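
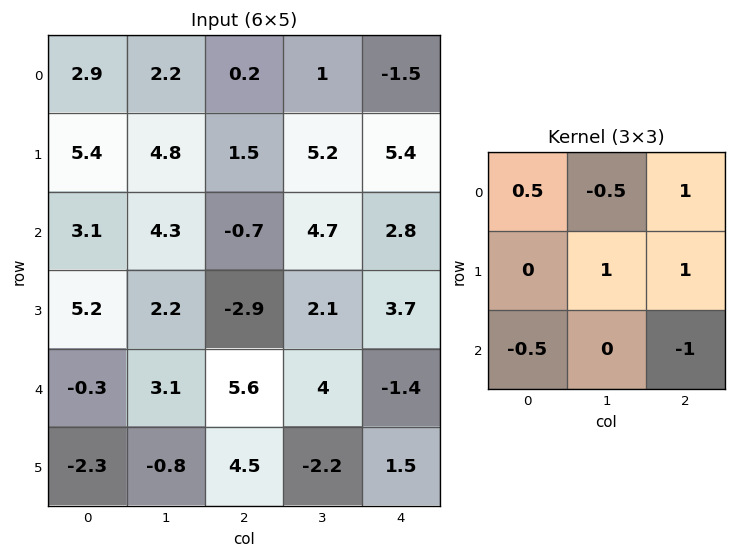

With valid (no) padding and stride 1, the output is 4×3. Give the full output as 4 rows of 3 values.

6 1.85 6.25
5.7 7.65 8.8
-7.45 0.85 4.5
3.95 16.85 0.05

Output[0,0]: The receptive field on the input at this output position is [2.9 2.2 0.2 / 5.4 4.8 1.5 / 3.1 4.3 -0.7]. Elementwise product with the kernel and sum: 2.9·0.5 + 2.2·-0.5 + 0.2·1 + 4.8·1 + 1.5·1 + 3.1·-0.5 + -0.7·-1.
Output[0,1]: The receptive field on the input at this output position is [2.2 0.2 1 / 4.8 1.5 5.2 / 4.3 -0.7 4.7]. Elementwise product with the kernel and sum: 2.2·0.5 + 0.2·-0.5 + 1·1 + 1.5·1 + 5.2·1 + 4.3·-0.5 + 4.7·-1.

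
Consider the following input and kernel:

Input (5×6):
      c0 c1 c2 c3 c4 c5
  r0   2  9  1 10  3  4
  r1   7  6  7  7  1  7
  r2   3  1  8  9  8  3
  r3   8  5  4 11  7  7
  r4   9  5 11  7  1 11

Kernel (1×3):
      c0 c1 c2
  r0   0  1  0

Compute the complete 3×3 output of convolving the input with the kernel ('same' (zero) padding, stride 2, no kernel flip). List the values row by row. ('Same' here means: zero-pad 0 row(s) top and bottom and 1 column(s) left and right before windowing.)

2 1 3
3 8 8
9 11 1

Output[0,0]: The receptive field on the zero-padded input at this output position is [0 2 9]. Elementwise product with the kernel and sum: 2·1.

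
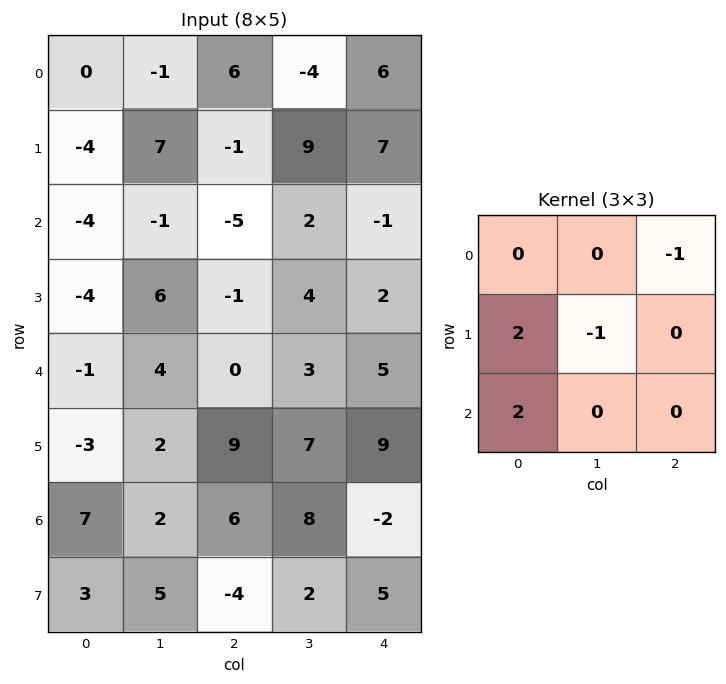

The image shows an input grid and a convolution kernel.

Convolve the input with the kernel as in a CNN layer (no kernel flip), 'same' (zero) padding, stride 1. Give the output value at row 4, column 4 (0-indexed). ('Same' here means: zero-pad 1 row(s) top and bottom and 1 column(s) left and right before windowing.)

15

The receptive field on the zero-padded input at this output position is [4 2 0 / 3 5 0 / 7 9 0]. Elementwise product with the kernel and sum: 0·-1 + 3·2 + 5·-1 + 7·2.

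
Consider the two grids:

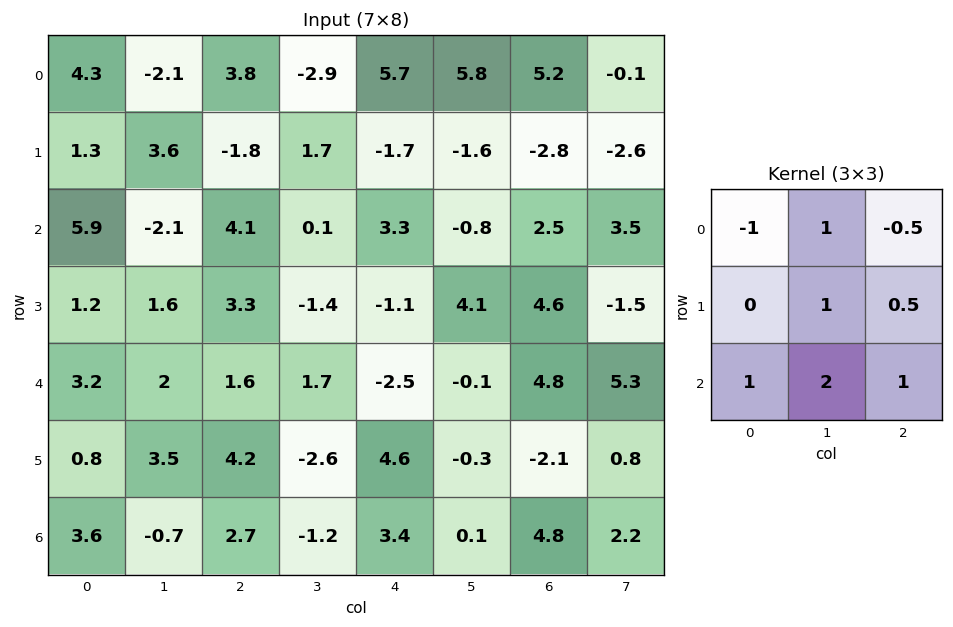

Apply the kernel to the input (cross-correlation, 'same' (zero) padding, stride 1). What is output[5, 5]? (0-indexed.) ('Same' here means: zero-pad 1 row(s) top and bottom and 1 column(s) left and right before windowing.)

The receptive field on the zero-padded input at this output position is [-2.5 -0.1 4.8 / 4.6 -0.3 -2.1 / 3.4 0.1 4.8]. Elementwise product with the kernel and sum: -2.5·-1 + -0.1·1 + 4.8·-0.5 + -0.3·1 + -2.1·0.5 + 3.4·1 + 0.1·2 + 4.8·1.

7.05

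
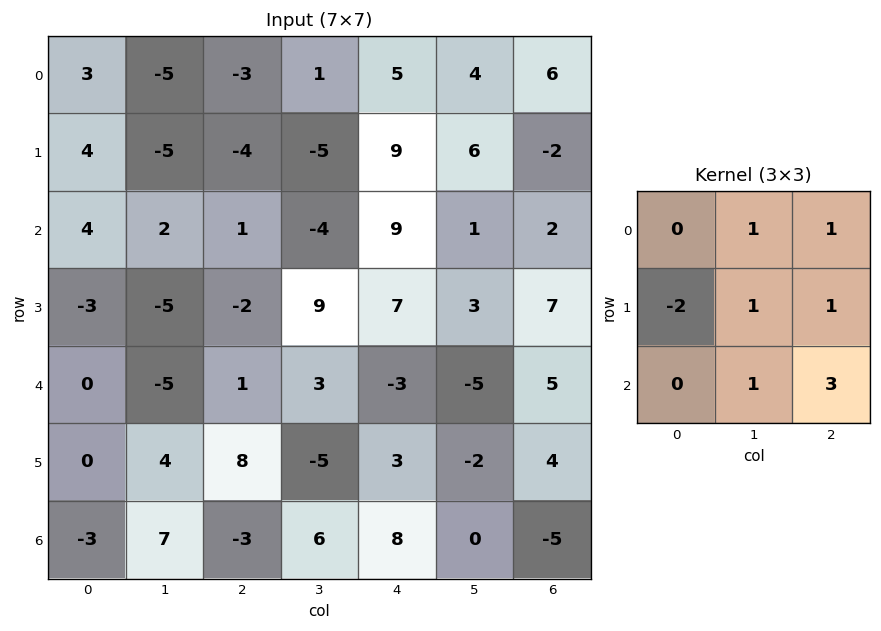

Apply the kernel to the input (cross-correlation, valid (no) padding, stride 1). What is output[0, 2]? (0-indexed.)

41

The receptive field on the input at this output position is [-3 1 5 / -4 -5 9 / 1 -4 9]. Elementwise product with the kernel and sum: 1·1 + 5·1 + -4·-2 + -5·1 + 9·1 + -4·1 + 9·3.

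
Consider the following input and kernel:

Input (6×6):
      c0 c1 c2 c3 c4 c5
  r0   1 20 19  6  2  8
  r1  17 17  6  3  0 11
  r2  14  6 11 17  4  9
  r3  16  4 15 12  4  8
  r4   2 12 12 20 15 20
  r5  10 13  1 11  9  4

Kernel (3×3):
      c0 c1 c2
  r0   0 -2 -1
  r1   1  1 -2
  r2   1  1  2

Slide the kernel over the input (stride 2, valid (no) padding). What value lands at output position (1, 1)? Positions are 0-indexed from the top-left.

43

The receptive field on the input at this output position is [11 17 4 / 15 12 4 / 12 20 15]. Elementwise product with the kernel and sum: 17·-2 + 4·-1 + 15·1 + 12·1 + 4·-2 + 12·1 + 20·1 + 15·2.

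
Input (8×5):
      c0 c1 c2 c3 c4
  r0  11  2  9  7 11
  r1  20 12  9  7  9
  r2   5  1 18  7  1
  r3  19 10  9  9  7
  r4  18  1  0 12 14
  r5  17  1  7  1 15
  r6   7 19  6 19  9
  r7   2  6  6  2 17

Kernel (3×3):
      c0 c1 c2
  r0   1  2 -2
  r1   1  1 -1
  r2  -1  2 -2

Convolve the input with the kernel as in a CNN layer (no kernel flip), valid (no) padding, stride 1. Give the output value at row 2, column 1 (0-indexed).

The receptive field on the input at this output position is [1 18 7 / 10 9 9 / 1 0 12]. Elementwise product with the kernel and sum: 1·1 + 18·2 + 7·-2 + 10·1 + 9·1 + 9·-1 + 1·-1 + 0·2 + 12·-2.

8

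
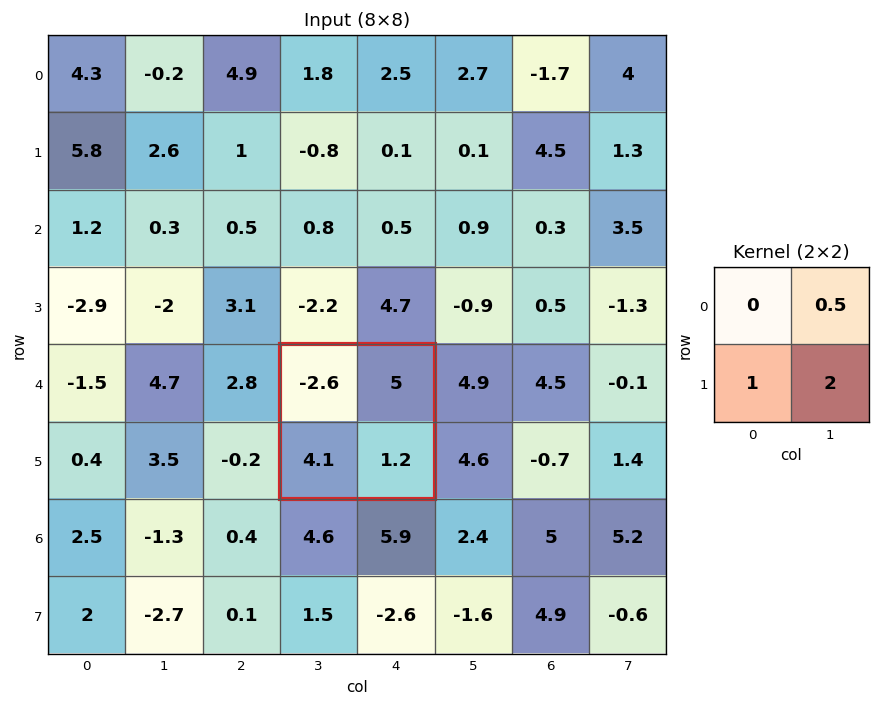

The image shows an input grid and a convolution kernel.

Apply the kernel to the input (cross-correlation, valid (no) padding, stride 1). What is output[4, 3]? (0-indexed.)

The receptive field on the input at this output position is [-2.6 5 / 4.1 1.2]. Elementwise product with the kernel and sum: 5·0.5 + 4.1·1 + 1.2·2.

9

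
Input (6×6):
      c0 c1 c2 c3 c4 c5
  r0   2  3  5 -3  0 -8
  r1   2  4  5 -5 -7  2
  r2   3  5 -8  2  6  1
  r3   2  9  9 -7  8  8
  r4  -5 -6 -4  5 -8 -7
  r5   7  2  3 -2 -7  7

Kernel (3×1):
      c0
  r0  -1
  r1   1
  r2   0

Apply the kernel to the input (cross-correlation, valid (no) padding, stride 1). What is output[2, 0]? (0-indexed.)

The receptive field on the input at this output position is [3 / 2 / -5]. Elementwise product with the kernel and sum: 3·-1 + 2·1.

-1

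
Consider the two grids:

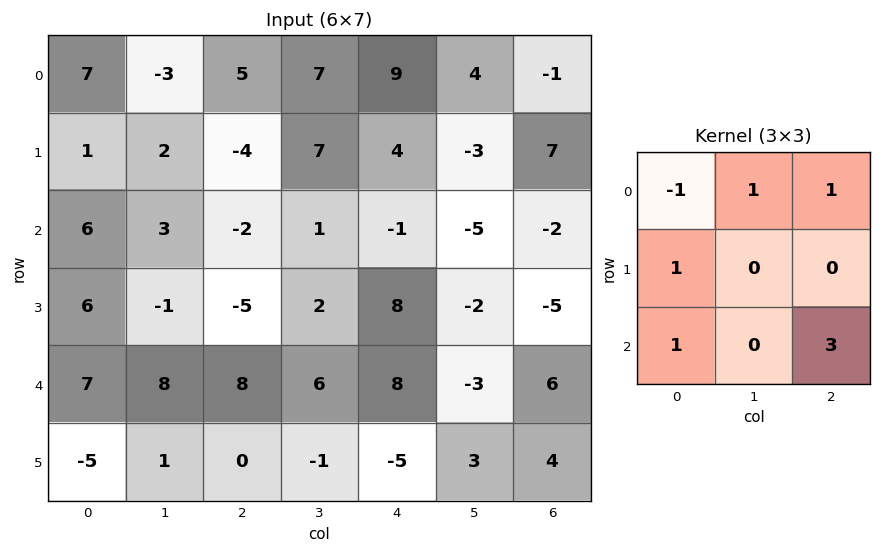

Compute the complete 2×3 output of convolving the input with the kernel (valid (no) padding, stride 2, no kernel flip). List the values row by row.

-4 2 -9
32 29 28

Output[0,0]: The receptive field on the input at this output position is [7 -3 5 / 1 2 -4 / 6 3 -2]. Elementwise product with the kernel and sum: 7·-1 + -3·1 + 5·1 + 1·1 + 6·1 + -2·3.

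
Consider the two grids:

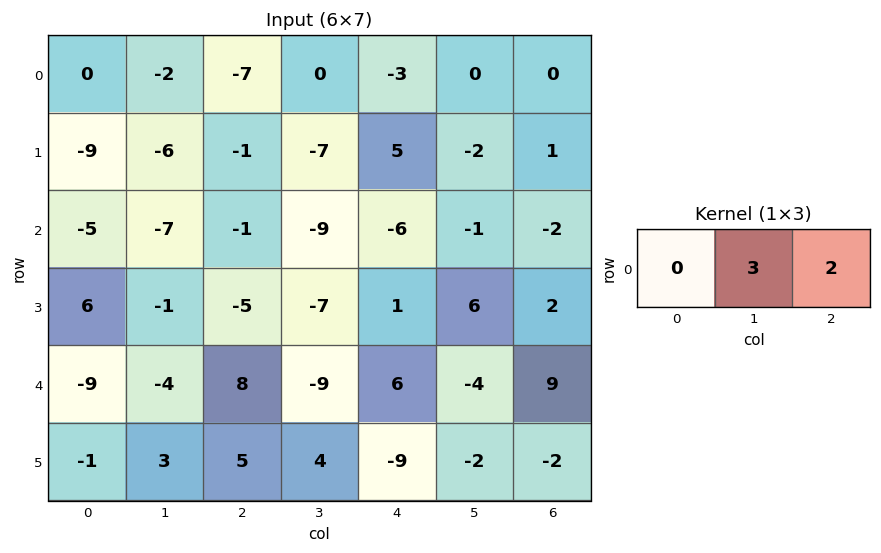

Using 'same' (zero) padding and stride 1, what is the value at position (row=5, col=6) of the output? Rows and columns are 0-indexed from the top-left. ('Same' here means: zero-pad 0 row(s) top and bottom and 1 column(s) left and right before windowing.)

-6

The receptive field on the zero-padded input at this output position is [-2 -2 0]. Elementwise product with the kernel and sum: -2·3 + 0·2.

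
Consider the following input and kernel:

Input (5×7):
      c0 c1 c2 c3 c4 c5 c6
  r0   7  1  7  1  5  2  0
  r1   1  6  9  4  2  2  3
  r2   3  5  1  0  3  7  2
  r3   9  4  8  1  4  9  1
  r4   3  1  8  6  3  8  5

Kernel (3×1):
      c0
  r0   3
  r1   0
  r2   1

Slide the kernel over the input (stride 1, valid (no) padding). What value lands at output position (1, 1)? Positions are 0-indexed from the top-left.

22

The receptive field on the input at this output position is [6 / 5 / 4]. Elementwise product with the kernel and sum: 6·3 + 4·1.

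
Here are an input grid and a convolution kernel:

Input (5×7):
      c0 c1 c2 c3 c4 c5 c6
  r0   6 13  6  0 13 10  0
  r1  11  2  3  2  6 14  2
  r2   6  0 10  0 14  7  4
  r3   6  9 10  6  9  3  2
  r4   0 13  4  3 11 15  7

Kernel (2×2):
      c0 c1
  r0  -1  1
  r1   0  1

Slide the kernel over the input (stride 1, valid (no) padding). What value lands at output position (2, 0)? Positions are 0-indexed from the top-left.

The receptive field on the input at this output position is [6 0 / 6 9]. Elementwise product with the kernel and sum: 6·-1 + 0·1 + 9·1.

3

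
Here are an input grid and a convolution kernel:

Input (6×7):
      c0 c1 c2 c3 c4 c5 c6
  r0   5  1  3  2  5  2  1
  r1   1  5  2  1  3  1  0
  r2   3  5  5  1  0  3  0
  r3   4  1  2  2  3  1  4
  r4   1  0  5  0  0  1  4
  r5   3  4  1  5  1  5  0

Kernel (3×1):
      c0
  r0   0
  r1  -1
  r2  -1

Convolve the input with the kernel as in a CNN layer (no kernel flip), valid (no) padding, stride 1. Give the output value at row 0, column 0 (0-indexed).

-4

The receptive field on the input at this output position is [5 / 1 / 3]. Elementwise product with the kernel and sum: 1·-1 + 3·-1.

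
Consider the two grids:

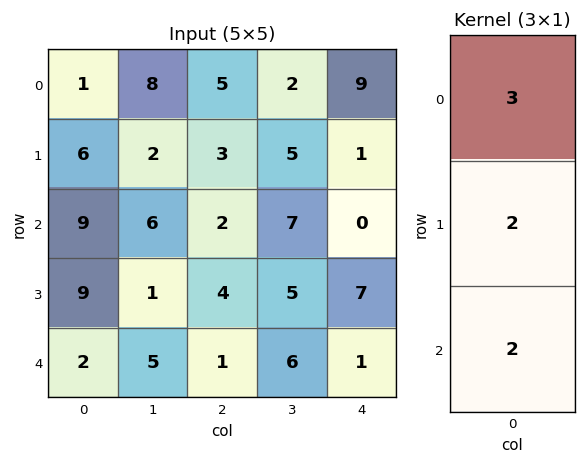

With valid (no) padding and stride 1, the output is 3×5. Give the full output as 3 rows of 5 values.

Output[0,0]: The receptive field on the input at this output position is [1 / 6 / 9]. Elementwise product with the kernel and sum: 1·3 + 6·2 + 9·2.
Output[0,1]: The receptive field on the input at this output position is [8 / 2 / 6]. Elementwise product with the kernel and sum: 8·3 + 2·2 + 6·2.

33 40 25 30 29
54 20 21 39 17
49 30 16 43 16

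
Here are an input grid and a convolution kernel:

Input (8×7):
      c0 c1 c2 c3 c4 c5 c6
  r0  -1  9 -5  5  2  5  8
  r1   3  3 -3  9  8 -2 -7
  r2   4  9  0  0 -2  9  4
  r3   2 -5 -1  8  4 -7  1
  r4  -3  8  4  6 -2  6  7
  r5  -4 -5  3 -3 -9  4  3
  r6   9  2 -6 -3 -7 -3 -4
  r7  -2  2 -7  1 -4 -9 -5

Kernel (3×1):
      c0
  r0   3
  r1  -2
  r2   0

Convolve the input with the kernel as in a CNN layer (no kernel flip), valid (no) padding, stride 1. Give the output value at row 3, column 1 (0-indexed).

-31

The receptive field on the input at this output position is [-5 / 8 / -5]. Elementwise product with the kernel and sum: -5·3 + 8·-2.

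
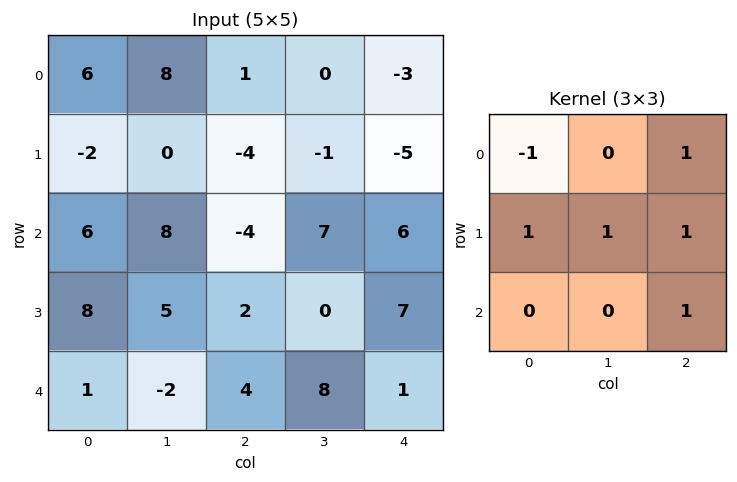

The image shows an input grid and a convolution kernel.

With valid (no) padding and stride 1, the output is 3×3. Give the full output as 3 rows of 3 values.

Output[0,0]: The receptive field on the input at this output position is [6 8 1 / -2 0 -4 / 6 8 -4]. Elementwise product with the kernel and sum: 6·-1 + 1·1 + -2·1 + 0·1 + -4·1 + -4·1.
Output[0,1]: The receptive field on the input at this output position is [8 1 0 / 0 -4 -1 / 8 -4 7]. Elementwise product with the kernel and sum: 8·-1 + 0·1 + 0·1 + -4·1 + -1·1 + 7·1.

-15 -6 -8
10 10 15
9 14 20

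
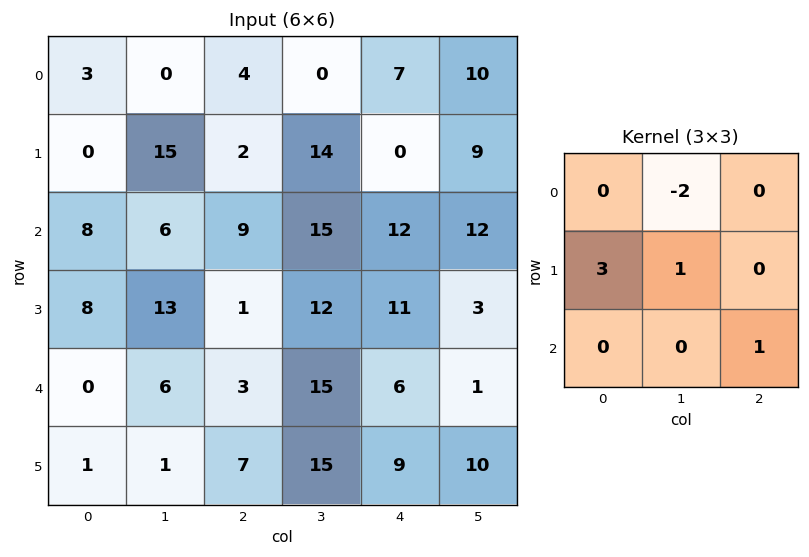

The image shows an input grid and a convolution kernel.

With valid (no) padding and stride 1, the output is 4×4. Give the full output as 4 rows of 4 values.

Output[0,0]: The receptive field on the input at this output position is [3 0 4 / 0 15 2 / 8 6 9]. Elementwise product with the kernel and sum: 0·-2 + 0·3 + 15·1 + 9·1.
Output[0,1]: The receptive field on the input at this output position is [0 4 0 / 15 2 14 / 6 9 15]. Elementwise product with the kernel and sum: 4·-2 + 15·3 + 2·1 + 15·1.

24 54 32 40
1 35 25 60
28 37 -9 24
-13 34 9 39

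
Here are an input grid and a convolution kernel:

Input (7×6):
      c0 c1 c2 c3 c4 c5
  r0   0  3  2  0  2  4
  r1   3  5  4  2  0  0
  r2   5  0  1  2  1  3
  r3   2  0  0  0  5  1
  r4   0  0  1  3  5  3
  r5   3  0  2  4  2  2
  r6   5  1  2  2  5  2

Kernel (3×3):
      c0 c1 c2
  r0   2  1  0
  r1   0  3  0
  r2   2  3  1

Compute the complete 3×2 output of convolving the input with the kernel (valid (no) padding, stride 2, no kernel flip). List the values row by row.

Output[0,0]: The receptive field on the input at this output position is [0 3 2 / 3 5 4 / 5 0 1]. Elementwise product with the kernel and sum: 0·2 + 3·1 + 5·3 + 5·2 + 0·3 + 1·1.

29 19
11 20
15 32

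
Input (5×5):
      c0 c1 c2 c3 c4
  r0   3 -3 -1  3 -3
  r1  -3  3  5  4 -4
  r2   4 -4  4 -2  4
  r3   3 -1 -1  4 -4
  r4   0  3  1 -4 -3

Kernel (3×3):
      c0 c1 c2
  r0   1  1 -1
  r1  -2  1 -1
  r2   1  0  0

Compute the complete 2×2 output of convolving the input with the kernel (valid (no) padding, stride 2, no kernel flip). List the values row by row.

9 7
-10 9

Output[0,0]: The receptive field on the input at this output position is [3 -3 -1 / -3 3 5 / 4 -4 4]. Elementwise product with the kernel and sum: 3·1 + -3·1 + -1·-1 + -3·-2 + 3·1 + 5·-1 + 4·1.
Output[0,1]: The receptive field on the input at this output position is [-1 3 -3 / 5 4 -4 / 4 -2 4]. Elementwise product with the kernel and sum: -1·1 + 3·1 + -3·-1 + 5·-2 + 4·1 + -4·-1 + 4·1.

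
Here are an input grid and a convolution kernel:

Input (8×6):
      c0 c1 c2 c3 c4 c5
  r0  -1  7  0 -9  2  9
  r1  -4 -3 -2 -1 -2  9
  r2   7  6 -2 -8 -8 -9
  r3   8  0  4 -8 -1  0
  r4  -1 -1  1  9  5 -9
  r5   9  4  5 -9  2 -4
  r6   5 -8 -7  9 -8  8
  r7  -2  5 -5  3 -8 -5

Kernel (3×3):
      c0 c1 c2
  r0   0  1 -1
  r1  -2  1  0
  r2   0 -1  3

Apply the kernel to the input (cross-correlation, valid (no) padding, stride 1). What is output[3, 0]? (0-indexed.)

The receptive field on the input at this output position is [8 0 4 / -1 -1 1 / 9 4 5]. Elementwise product with the kernel and sum: 0·1 + 4·-1 + -1·-2 + -1·1 + 4·-1 + 5·3.

8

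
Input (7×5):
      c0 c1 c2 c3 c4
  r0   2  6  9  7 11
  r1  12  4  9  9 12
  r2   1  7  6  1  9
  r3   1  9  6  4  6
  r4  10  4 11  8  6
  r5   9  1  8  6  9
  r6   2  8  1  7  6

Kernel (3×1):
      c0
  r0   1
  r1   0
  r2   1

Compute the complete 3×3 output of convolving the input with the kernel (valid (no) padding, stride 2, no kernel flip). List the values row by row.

3 15 20
11 17 15
12 12 12

Output[0,0]: The receptive field on the input at this output position is [2 / 12 / 1]. Elementwise product with the kernel and sum: 2·1 + 1·1.
Output[0,1]: The receptive field on the input at this output position is [9 / 9 / 6]. Elementwise product with the kernel and sum: 9·1 + 6·1.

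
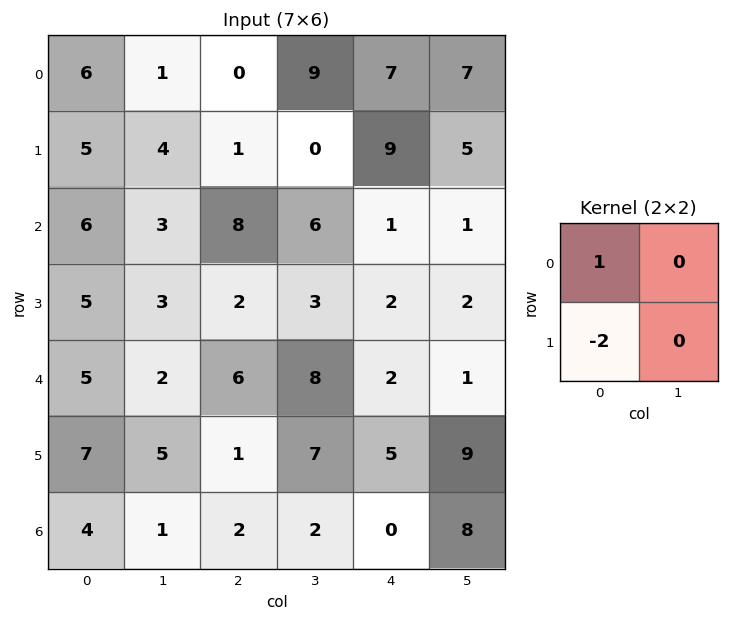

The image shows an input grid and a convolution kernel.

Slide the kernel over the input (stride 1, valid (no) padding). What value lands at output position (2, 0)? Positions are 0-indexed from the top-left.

The receptive field on the input at this output position is [6 3 / 5 3]. Elementwise product with the kernel and sum: 6·1 + 5·-2.

-4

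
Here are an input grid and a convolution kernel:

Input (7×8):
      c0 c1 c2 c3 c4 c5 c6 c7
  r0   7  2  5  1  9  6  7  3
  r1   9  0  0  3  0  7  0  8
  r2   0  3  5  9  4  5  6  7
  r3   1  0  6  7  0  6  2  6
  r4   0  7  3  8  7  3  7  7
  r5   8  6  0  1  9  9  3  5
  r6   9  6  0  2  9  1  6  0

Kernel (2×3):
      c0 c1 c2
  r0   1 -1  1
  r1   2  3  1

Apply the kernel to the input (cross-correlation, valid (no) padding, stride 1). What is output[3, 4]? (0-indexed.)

The receptive field on the input at this output position is [0 6 2 / 7 3 7]. Elementwise product with the kernel and sum: 0·1 + 6·-1 + 2·1 + 7·2 + 3·3 + 7·1.

26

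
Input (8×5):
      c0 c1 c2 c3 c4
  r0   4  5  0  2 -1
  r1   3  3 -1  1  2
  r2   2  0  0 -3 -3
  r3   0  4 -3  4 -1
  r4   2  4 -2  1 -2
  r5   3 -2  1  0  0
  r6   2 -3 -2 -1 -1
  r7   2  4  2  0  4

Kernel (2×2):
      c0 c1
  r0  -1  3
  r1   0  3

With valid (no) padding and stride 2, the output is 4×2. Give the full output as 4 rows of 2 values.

20 9
10 3
4 5
1 -1

Output[0,0]: The receptive field on the input at this output position is [4 5 / 3 3]. Elementwise product with the kernel and sum: 4·-1 + 5·3 + 3·3.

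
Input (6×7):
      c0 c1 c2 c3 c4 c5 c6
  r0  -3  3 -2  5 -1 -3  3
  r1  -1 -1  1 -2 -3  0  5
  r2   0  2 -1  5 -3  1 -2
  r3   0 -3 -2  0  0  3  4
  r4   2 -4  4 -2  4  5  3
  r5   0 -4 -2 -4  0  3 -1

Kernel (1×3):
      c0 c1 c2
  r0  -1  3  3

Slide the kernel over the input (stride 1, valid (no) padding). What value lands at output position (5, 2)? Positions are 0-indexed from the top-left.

The receptive field on the input at this output position is [-2 -4 0]. Elementwise product with the kernel and sum: -2·-1 + -4·3 + 0·3.

-10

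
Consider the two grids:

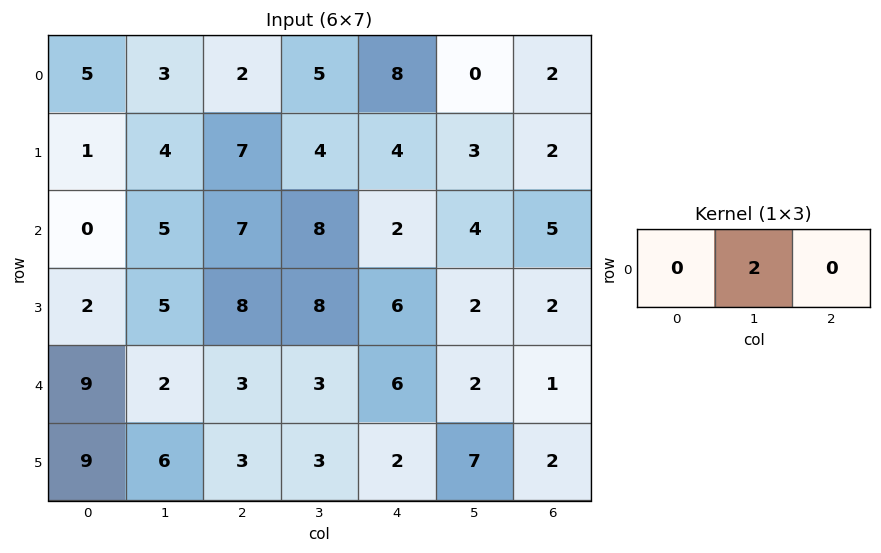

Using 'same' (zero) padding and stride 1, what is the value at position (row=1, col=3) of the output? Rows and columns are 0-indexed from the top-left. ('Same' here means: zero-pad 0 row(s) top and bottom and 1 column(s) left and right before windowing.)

The receptive field on the zero-padded input at this output position is [7 4 4]. Elementwise product with the kernel and sum: 4·2.

8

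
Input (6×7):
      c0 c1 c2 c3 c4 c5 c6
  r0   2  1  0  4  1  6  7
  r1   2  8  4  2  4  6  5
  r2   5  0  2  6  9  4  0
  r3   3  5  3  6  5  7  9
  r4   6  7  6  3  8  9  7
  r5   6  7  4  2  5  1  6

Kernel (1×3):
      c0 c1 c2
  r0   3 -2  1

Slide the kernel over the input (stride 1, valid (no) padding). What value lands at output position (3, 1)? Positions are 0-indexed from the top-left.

The receptive field on the input at this output position is [5 3 6]. Elementwise product with the kernel and sum: 5·3 + 3·-2 + 6·1.

15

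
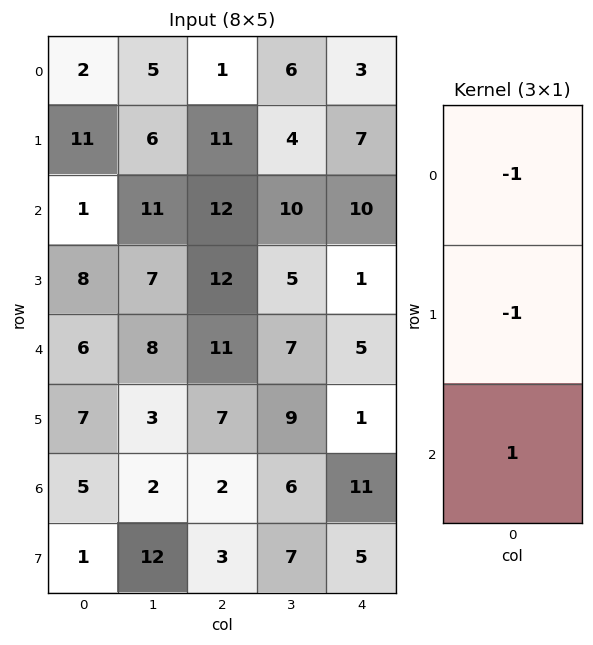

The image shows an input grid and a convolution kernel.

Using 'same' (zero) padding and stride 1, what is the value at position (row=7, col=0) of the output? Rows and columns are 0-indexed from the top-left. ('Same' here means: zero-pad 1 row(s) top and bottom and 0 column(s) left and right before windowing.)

The receptive field on the zero-padded input at this output position is [5 / 1 / 0]. Elementwise product with the kernel and sum: 5·-1 + 1·-1 + 0·1.

-6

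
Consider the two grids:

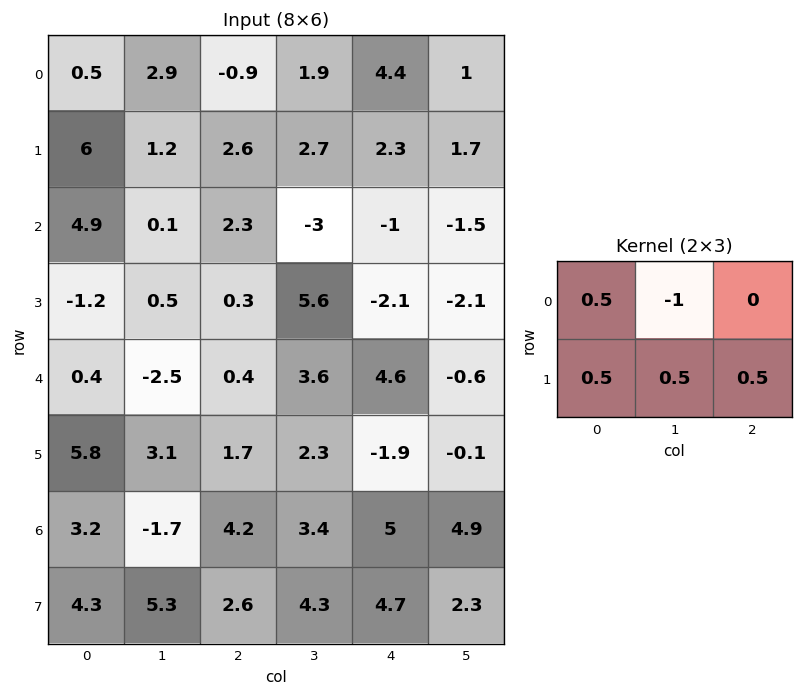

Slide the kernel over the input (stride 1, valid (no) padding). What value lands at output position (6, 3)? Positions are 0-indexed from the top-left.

2.35

The receptive field on the input at this output position is [3.4 5 4.9 / 4.3 4.7 2.3]. Elementwise product with the kernel and sum: 3.4·0.5 + 5·-1 + 4.3·0.5 + 4.7·0.5 + 2.3·0.5.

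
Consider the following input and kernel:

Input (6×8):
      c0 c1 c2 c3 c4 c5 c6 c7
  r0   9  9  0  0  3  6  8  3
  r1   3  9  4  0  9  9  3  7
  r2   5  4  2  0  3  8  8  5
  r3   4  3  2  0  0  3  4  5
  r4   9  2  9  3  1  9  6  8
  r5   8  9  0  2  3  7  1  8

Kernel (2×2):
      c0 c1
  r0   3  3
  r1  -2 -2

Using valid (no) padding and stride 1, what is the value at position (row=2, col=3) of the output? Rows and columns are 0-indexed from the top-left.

The receptive field on the input at this output position is [0 3 / 0 0]. Elementwise product with the kernel and sum: 0·3 + 3·3 + 0·-2 + 0·-2.

9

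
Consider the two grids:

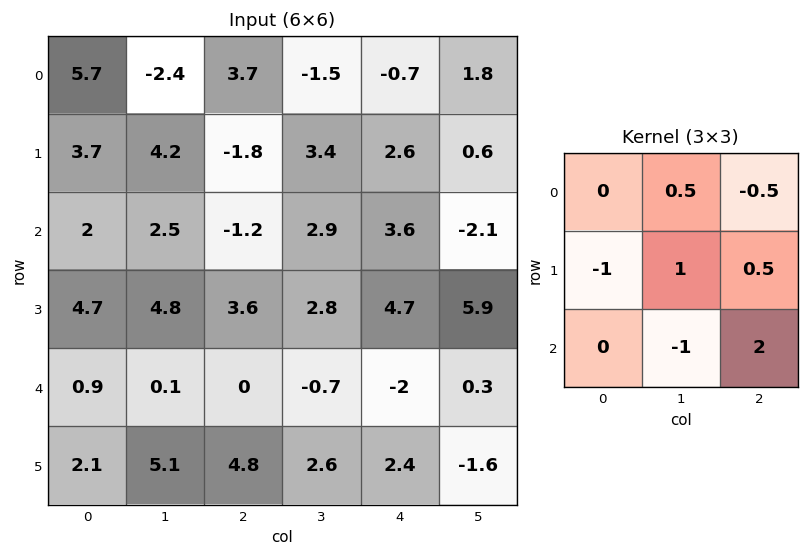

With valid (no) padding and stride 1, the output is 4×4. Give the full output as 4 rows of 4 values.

-8.35 5.3 10.4 -9.55
5.3 -2.85 12.9 7.75
3.65 -3.25 -2.1 10.3
4.3 0.35 -0.45 -7.35

Output[0,0]: The receptive field on the input at this output position is [5.7 -2.4 3.7 / 3.7 4.2 -1.8 / 2 2.5 -1.2]. Elementwise product with the kernel and sum: -2.4·0.5 + 3.7·-0.5 + 3.7·-1 + 4.2·1 + -1.8·0.5 + 2.5·-1 + -1.2·2.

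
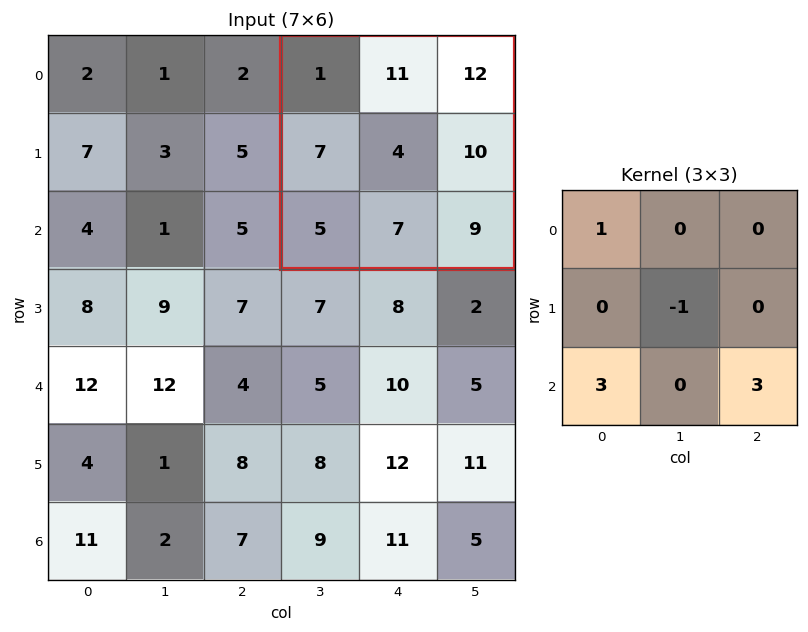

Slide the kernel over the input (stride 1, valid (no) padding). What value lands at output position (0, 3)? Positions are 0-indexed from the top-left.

39

The receptive field on the input at this output position is [1 11 12 / 7 4 10 / 5 7 9]. Elementwise product with the kernel and sum: 1·1 + 4·-1 + 5·3 + 9·3.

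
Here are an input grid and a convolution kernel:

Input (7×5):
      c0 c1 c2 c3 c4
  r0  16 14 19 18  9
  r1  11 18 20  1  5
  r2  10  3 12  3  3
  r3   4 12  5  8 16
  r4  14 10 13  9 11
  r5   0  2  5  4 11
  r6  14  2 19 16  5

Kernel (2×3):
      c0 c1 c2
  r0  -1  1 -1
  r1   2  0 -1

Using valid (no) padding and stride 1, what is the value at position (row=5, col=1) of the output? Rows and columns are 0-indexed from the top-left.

The receptive field on the input at this output position is [2 5 4 / 2 19 16]. Elementwise product with the kernel and sum: 2·-1 + 5·1 + 4·-1 + 2·2 + 16·-1.

-13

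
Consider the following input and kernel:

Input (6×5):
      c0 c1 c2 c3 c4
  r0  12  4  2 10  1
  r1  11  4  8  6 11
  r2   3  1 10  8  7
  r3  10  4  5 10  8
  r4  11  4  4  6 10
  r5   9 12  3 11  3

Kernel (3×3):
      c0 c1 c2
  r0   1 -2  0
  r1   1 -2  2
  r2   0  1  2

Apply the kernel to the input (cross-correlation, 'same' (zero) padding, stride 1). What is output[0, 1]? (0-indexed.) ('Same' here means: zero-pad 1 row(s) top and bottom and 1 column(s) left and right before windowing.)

The receptive field on the zero-padded input at this output position is [0 0 0 / 12 4 2 / 11 4 8]. Elementwise product with the kernel and sum: 0·1 + 0·-2 + 12·1 + 4·-2 + 2·2 + 4·1 + 8·2.

28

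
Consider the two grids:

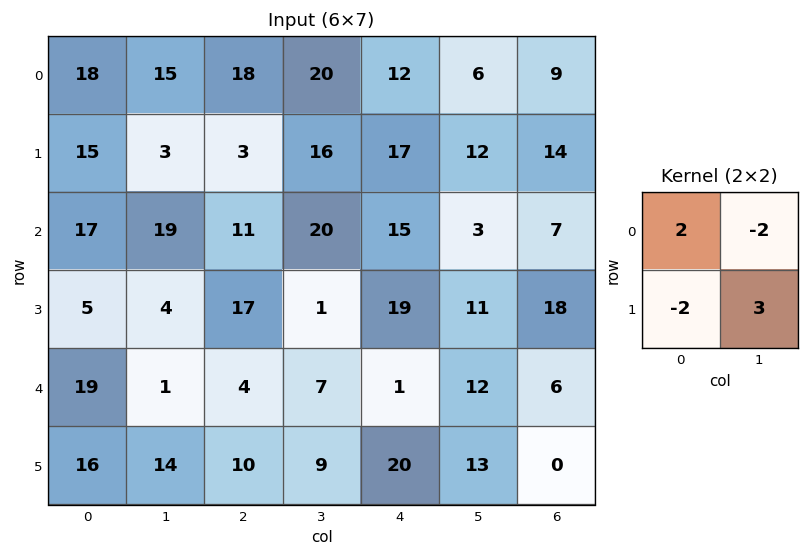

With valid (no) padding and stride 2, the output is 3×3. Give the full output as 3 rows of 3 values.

-15 38 14
-2 -49 19
46 1 -23

Output[0,0]: The receptive field on the input at this output position is [18 15 / 15 3]. Elementwise product with the kernel and sum: 18·2 + 15·-2 + 15·-2 + 3·3.
Output[0,1]: The receptive field on the input at this output position is [18 20 / 3 16]. Elementwise product with the kernel and sum: 18·2 + 20·-2 + 3·-2 + 16·3.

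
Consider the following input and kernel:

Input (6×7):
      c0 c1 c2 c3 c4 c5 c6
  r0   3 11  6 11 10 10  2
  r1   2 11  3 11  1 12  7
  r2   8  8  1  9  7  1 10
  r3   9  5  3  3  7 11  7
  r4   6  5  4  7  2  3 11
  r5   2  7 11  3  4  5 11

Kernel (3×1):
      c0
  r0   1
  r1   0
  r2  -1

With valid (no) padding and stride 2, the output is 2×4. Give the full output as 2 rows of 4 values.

-5 5 3 -8
2 -3 5 -1

Output[0,0]: The receptive field on the input at this output position is [3 / 2 / 8]. Elementwise product with the kernel and sum: 3·1 + 8·-1.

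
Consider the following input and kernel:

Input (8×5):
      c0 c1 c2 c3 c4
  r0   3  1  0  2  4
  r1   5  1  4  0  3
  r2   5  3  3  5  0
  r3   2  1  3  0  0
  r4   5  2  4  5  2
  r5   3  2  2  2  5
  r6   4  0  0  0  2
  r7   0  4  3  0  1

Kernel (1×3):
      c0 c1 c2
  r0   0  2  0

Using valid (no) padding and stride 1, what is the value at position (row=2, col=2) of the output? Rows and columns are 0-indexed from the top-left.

10

The receptive field on the input at this output position is [3 5 0]. Elementwise product with the kernel and sum: 5·2.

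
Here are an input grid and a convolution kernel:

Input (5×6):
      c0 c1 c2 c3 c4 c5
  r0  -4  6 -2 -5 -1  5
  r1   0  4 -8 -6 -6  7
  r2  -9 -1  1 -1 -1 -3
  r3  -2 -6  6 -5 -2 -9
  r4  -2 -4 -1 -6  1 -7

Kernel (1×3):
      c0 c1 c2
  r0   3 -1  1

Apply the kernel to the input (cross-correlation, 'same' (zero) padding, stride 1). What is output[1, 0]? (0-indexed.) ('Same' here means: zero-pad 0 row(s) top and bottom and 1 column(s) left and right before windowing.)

The receptive field on the zero-padded input at this output position is [0 0 4]. Elementwise product with the kernel and sum: 0·3 + 0·-1 + 4·1.

4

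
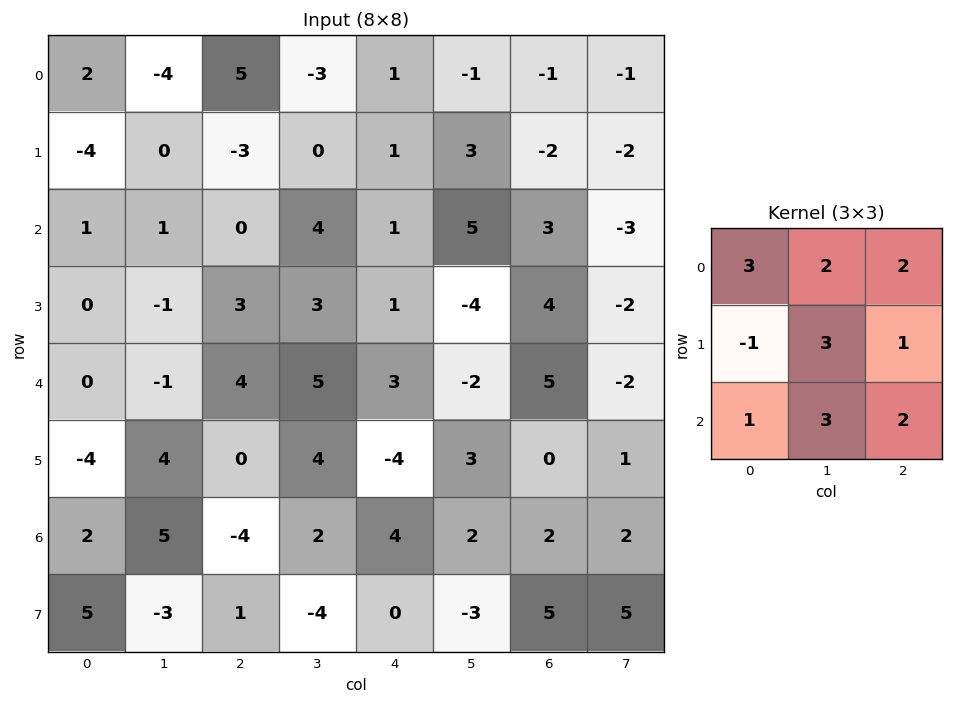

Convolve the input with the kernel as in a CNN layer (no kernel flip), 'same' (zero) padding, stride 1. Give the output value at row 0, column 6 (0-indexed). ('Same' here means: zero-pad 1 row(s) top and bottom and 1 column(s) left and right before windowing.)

-10

The receptive field on the zero-padded input at this output position is [0 0 0 / -1 -1 -1 / 3 -2 -2]. Elementwise product with the kernel and sum: 0·3 + 0·2 + 0·2 + -1·-1 + -1·3 + -1·1 + 3·1 + -2·3 + -2·2.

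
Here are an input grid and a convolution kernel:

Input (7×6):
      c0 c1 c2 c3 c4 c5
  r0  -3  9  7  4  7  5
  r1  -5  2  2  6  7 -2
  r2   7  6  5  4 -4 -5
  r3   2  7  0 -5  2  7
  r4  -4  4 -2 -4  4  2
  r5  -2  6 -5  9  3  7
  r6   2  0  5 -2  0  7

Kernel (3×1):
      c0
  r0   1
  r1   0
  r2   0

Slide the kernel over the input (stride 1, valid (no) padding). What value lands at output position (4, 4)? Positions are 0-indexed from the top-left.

4

The receptive field on the input at this output position is [4 / 3 / 0]. Elementwise product with the kernel and sum: 4·1.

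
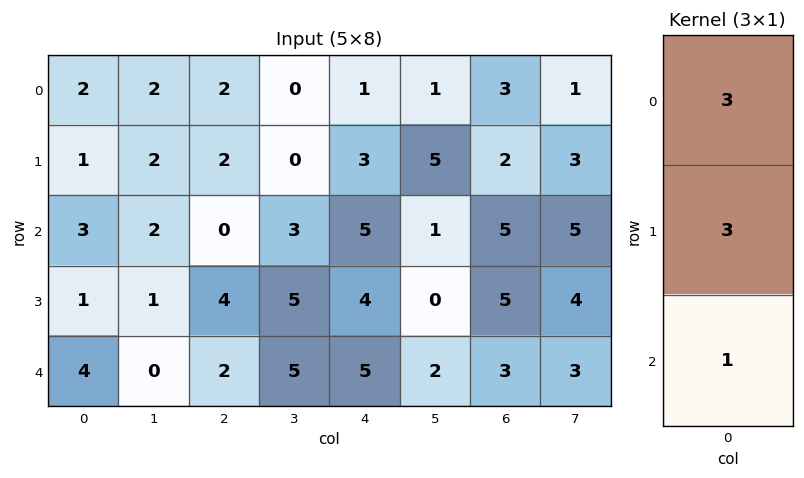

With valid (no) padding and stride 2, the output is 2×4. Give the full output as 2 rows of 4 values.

12 12 17 20
16 14 32 33

Output[0,0]: The receptive field on the input at this output position is [2 / 1 / 3]. Elementwise product with the kernel and sum: 2·3 + 1·3 + 3·1.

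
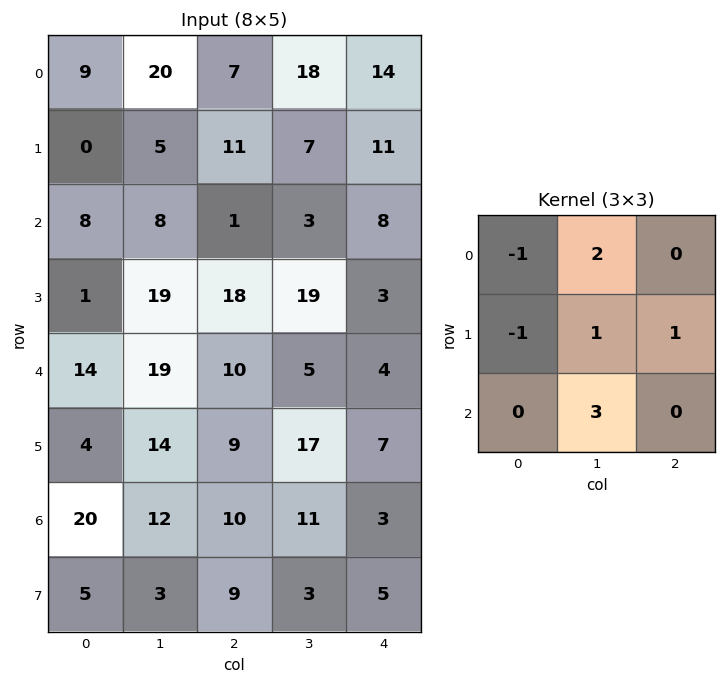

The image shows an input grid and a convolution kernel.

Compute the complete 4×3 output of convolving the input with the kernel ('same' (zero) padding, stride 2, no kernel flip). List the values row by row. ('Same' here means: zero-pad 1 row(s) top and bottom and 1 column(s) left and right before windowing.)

Output[0,0]: The receptive field on the zero-padded input at this output position is [0 0 0 / 0 9 20 / 0 0 5]. Elementwise product with the kernel and sum: 0·-1 + 0·2 + 0·-1 + 9·1 + 20·1 + 0·3.
Output[0,1]: The receptive field on the zero-padded input at this output position is [0 0 0 / 20 7 18 / 5 11 7]. Elementwise product with the kernel and sum: 0·-1 + 0·2 + 20·-1 + 7·1 + 18·1 + 11·3.

29 38 29
19 67 29
47 40 7
55 40 4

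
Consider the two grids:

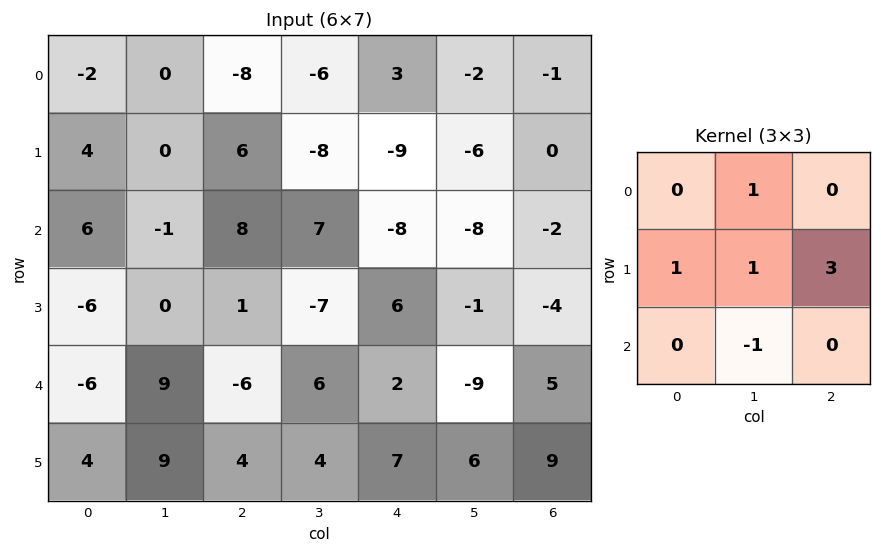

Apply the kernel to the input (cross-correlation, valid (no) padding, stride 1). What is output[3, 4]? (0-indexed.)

The receptive field on the input at this output position is [6 -1 -4 / 2 -9 5 / 7 6 9]. Elementwise product with the kernel and sum: -1·1 + 2·1 + -9·1 + 5·3 + 6·-1.

1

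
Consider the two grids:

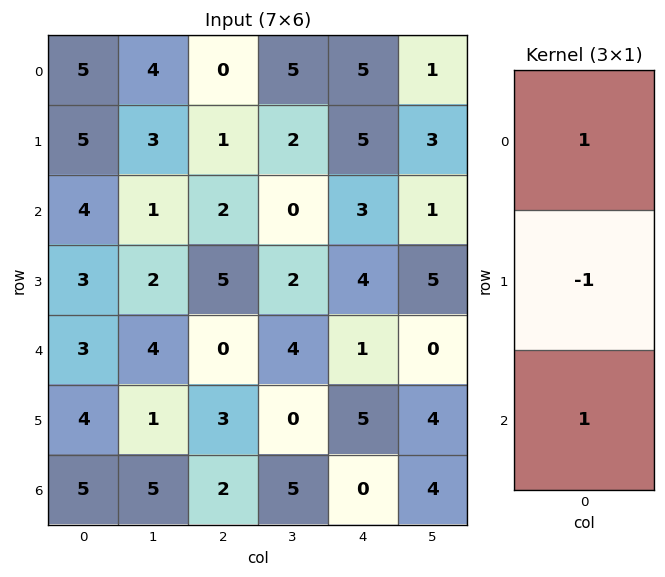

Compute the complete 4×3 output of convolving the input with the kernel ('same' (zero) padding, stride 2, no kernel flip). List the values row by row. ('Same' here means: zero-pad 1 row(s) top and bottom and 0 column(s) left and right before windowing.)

0 1 0
4 4 6
4 8 8
-1 1 5

Output[0,0]: The receptive field on the zero-padded input at this output position is [0 / 5 / 5]. Elementwise product with the kernel and sum: 0·1 + 5·-1 + 5·1.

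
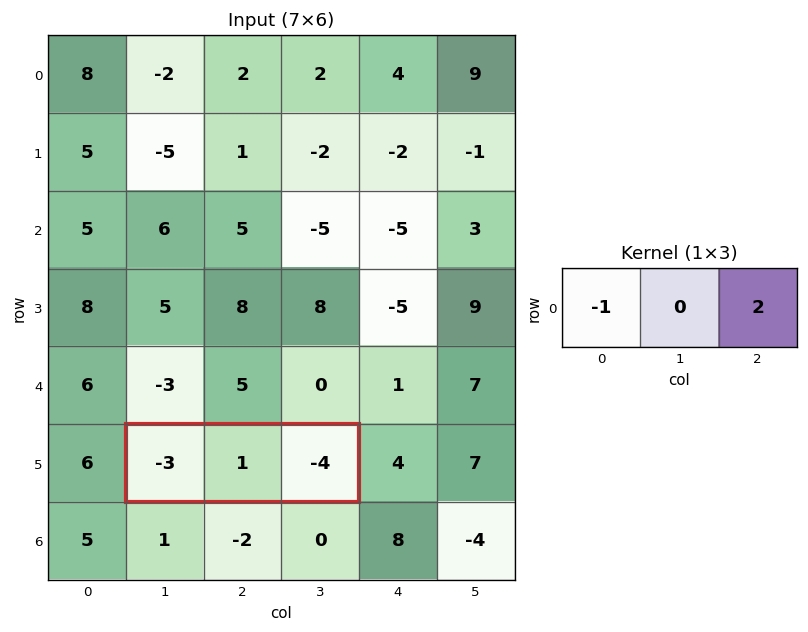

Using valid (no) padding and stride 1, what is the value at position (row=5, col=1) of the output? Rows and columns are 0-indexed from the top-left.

The receptive field on the input at this output position is [-3 1 -4]. Elementwise product with the kernel and sum: -3·-1 + -4·2.

-5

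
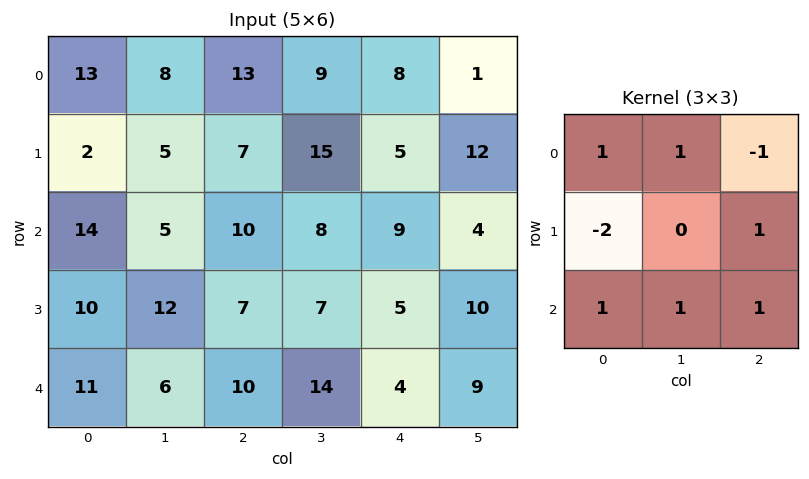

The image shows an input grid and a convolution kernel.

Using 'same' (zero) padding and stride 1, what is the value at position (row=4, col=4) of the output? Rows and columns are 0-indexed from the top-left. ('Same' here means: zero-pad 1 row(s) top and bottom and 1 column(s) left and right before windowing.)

The receptive field on the zero-padded input at this output position is [7 5 10 / 14 4 9 / 0 0 0]. Elementwise product with the kernel and sum: 7·1 + 5·1 + 10·-1 + 14·-2 + 9·1 + 0·1 + 0·1 + 0·1.

-17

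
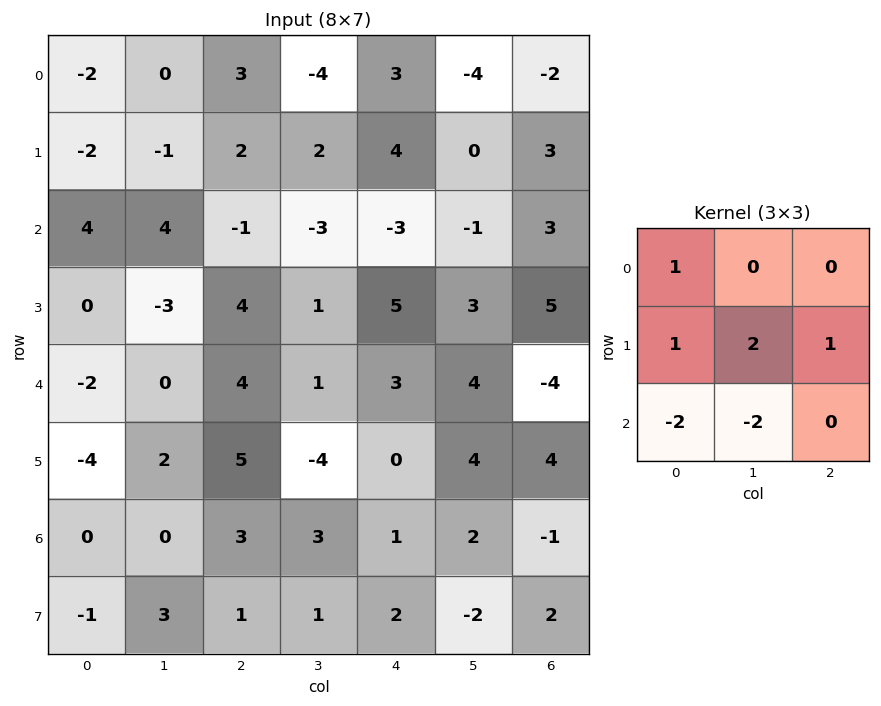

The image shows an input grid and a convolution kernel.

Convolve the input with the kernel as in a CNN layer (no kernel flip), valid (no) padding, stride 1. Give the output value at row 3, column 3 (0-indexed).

20

The receptive field on the input at this output position is [1 5 3 / 1 3 4 / -4 0 4]. Elementwise product with the kernel and sum: 1·1 + 1·1 + 3·2 + 4·1 + -4·-2 + 0·-2.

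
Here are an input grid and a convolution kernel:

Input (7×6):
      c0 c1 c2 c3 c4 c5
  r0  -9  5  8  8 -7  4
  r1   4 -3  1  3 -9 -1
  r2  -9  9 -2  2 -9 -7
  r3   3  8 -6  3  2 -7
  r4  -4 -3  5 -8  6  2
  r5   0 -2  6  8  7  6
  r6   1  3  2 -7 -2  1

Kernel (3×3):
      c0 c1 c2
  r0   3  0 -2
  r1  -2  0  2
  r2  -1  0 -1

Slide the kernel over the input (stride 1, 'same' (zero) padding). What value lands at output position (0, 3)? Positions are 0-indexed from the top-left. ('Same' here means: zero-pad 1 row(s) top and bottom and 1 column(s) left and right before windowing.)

The receptive field on the zero-padded input at this output position is [0 0 0 / 8 8 -7 / 1 3 -9]. Elementwise product with the kernel and sum: 0·3 + 0·-2 + 8·-2 + -7·2 + 1·-1 + -9·-1.

-22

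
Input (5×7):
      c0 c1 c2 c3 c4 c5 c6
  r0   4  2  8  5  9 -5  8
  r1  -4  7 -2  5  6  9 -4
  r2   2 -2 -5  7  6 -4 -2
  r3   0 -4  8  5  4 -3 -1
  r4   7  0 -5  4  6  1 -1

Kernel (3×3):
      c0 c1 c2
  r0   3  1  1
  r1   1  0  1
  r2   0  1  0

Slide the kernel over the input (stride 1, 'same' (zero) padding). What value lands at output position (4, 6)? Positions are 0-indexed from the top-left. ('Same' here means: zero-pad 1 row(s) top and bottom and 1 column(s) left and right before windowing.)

The receptive field on the zero-padded input at this output position is [-3 -1 0 / 1 -1 0 / 0 0 0]. Elementwise product with the kernel and sum: -3·3 + -1·1 + 0·1 + 1·1 + 0·1 + 0·1.

-9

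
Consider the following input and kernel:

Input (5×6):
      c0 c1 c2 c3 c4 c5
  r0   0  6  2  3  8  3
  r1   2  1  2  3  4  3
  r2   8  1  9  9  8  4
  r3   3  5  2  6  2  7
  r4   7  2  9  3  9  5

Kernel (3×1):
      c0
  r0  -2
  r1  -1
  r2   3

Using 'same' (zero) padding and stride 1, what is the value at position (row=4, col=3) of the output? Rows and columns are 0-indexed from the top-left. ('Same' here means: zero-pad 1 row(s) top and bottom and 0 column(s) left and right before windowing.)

The receptive field on the zero-padded input at this output position is [6 / 3 / 0]. Elementwise product with the kernel and sum: 6·-2 + 3·-1 + 0·3.

-15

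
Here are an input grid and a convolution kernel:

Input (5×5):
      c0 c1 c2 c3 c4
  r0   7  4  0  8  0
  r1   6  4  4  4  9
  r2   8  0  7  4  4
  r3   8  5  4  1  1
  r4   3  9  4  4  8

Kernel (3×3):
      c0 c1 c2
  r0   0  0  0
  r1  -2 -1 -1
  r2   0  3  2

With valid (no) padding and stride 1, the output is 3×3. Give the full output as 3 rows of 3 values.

Output[0,0]: The receptive field on the input at this output position is [7 4 0 / 6 4 4 / 8 0 7]. Elementwise product with the kernel and sum: 6·-2 + 4·-1 + 4·-1 + 0·3 + 7·2.
Output[0,1]: The receptive field on the input at this output position is [4 0 8 / 4 4 4 / 0 7 4]. Elementwise product with the kernel and sum: 4·-2 + 4·-1 + 4·-1 + 7·3 + 4·2.

-6 13 -1
0 3 -17
10 5 18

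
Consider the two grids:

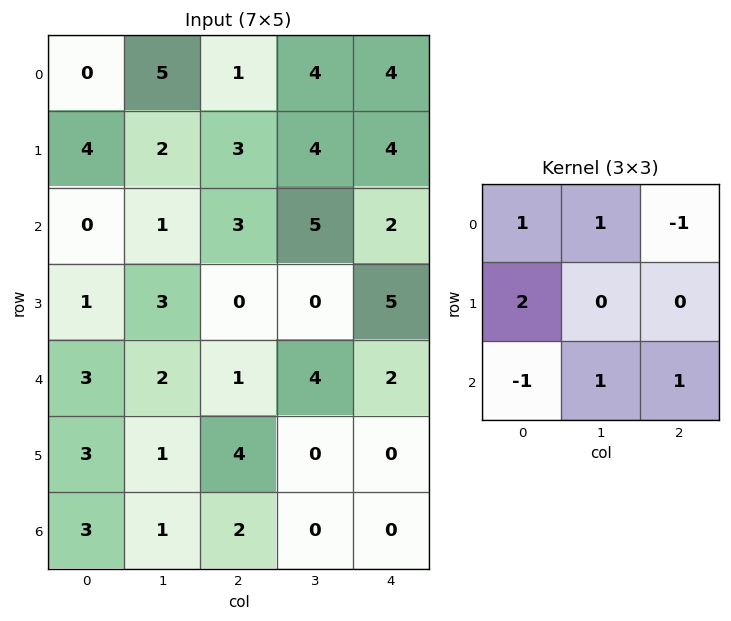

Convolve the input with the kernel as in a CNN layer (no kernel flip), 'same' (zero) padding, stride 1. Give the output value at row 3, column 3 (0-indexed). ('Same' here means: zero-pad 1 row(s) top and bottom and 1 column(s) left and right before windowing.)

The receptive field on the zero-padded input at this output position is [3 5 2 / 0 0 5 / 1 4 2]. Elementwise product with the kernel and sum: 3·1 + 5·1 + 2·-1 + 0·2 + 1·-1 + 4·1 + 2·1.

11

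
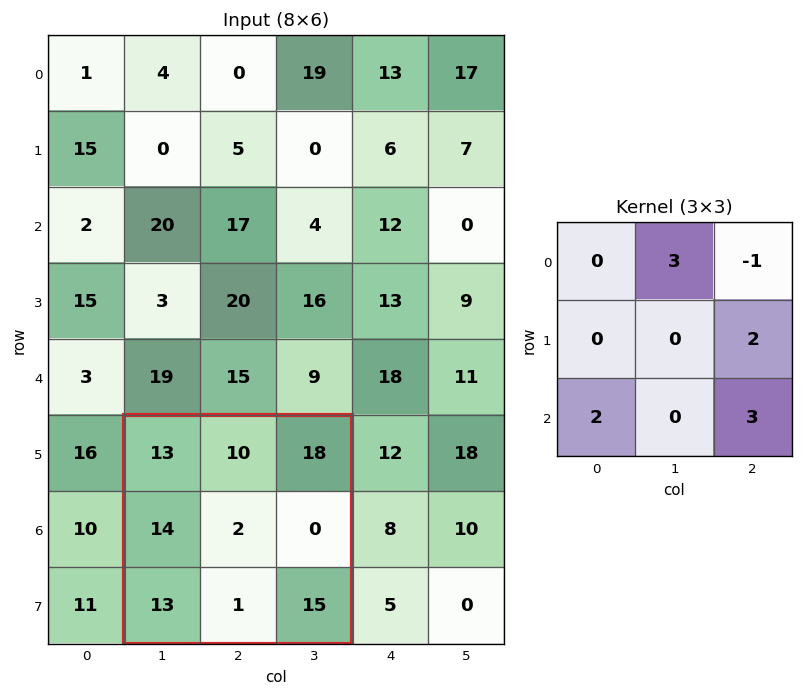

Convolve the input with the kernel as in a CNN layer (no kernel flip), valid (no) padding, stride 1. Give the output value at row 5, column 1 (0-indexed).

83

The receptive field on the input at this output position is [13 10 18 / 14 2 0 / 13 1 15]. Elementwise product with the kernel and sum: 10·3 + 18·-1 + 0·2 + 13·2 + 15·3.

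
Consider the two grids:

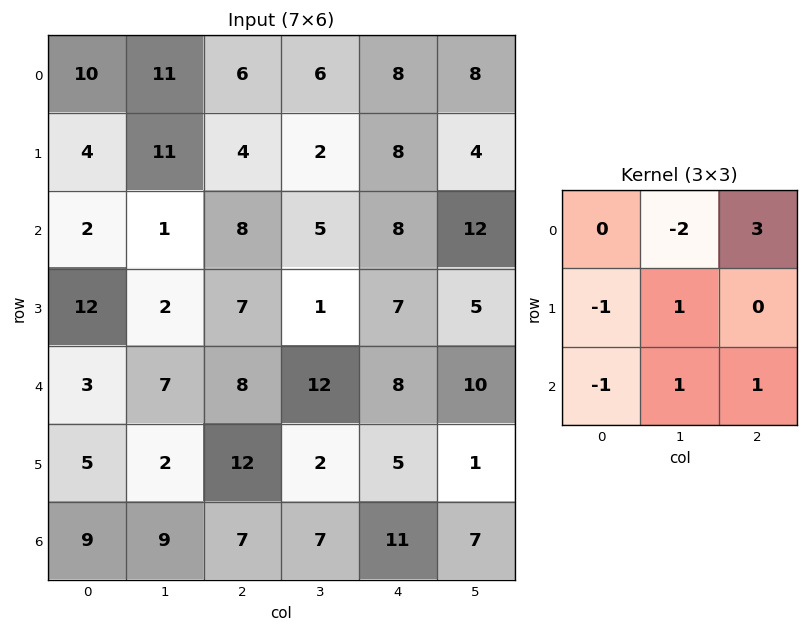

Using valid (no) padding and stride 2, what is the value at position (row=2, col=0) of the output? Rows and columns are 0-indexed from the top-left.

The receptive field on the input at this output position is [3 7 8 / 5 2 12 / 9 9 7]. Elementwise product with the kernel and sum: 7·-2 + 8·3 + 5·-1 + 2·1 + 9·-1 + 9·1 + 7·1.

14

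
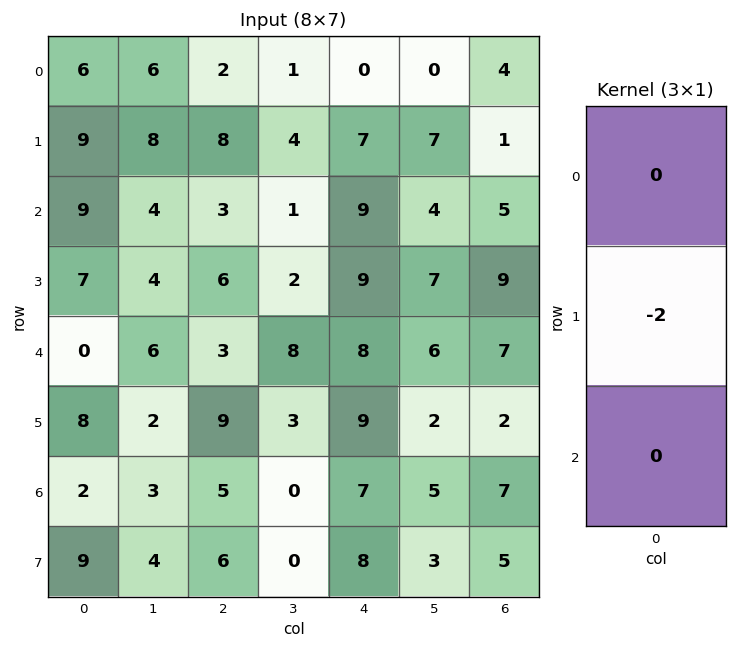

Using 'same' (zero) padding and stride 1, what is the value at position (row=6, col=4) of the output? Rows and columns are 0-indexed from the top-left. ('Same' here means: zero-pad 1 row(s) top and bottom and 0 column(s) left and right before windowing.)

The receptive field on the zero-padded input at this output position is [9 / 7 / 8]. Elementwise product with the kernel and sum: 7·-2.

-14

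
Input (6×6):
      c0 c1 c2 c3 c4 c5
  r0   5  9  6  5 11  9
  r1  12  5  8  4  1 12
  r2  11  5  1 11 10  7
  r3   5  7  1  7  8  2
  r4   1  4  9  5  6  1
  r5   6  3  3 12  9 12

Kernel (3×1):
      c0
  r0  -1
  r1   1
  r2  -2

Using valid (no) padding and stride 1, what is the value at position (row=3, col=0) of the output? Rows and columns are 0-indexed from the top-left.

-16

The receptive field on the input at this output position is [5 / 1 / 6]. Elementwise product with the kernel and sum: 5·-1 + 1·1 + 6·-2.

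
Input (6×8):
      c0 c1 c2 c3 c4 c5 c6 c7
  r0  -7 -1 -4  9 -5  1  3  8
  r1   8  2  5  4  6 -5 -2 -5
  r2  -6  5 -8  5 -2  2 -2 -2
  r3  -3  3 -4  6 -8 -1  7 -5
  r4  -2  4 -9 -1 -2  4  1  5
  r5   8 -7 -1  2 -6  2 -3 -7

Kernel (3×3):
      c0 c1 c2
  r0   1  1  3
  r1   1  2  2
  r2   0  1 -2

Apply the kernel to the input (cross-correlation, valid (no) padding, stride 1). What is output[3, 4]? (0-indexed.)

28

The receptive field on the input at this output position is [-8 -1 7 / -2 4 1 / -6 2 -3]. Elementwise product with the kernel and sum: -8·1 + -1·1 + 7·3 + -2·1 + 4·2 + 1·2 + 2·1 + -3·-2.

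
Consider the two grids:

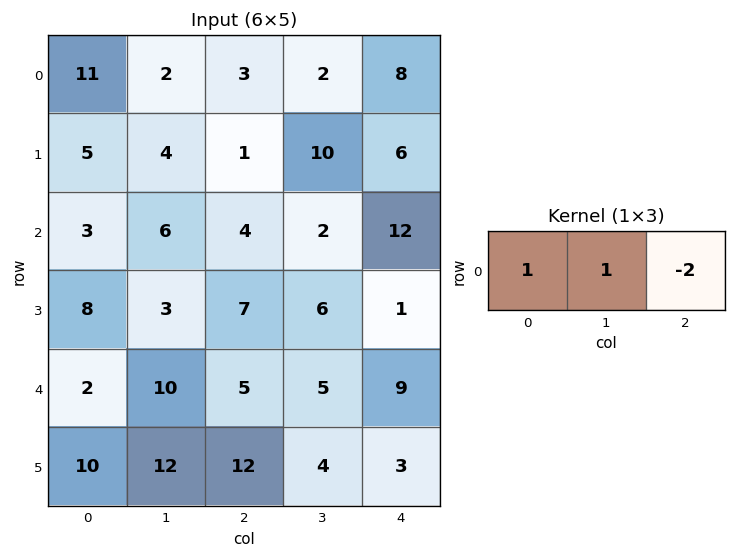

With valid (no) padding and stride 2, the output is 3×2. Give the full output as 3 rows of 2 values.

Output[0,0]: The receptive field on the input at this output position is [11 2 3]. Elementwise product with the kernel and sum: 11·1 + 2·1 + 3·-2.
Output[0,1]: The receptive field on the input at this output position is [3 2 8]. Elementwise product with the kernel and sum: 3·1 + 2·1 + 8·-2.

7 -11
1 -18
2 -8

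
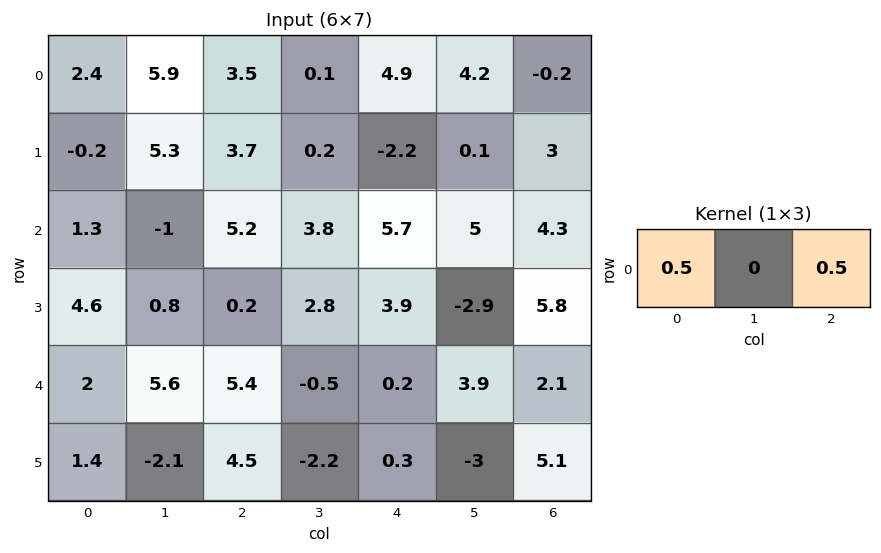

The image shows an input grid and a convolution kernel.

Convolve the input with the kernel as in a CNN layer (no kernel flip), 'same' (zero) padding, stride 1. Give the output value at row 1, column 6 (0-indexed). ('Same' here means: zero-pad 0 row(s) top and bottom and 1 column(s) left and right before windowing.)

The receptive field on the zero-padded input at this output position is [0.1 3 0]. Elementwise product with the kernel and sum: 0.1·0.5 + 0·0.5.

0.05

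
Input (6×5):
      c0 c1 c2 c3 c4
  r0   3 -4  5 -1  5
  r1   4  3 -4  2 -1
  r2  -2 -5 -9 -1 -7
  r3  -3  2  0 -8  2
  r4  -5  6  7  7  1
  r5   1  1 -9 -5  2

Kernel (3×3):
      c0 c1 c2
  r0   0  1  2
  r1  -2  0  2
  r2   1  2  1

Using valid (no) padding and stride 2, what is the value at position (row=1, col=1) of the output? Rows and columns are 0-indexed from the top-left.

11

The receptive field on the input at this output position is [-9 -1 -7 / 0 -8 2 / 7 7 1]. Elementwise product with the kernel and sum: -1·1 + -7·2 + 0·-2 + 2·2 + 7·1 + 7·2 + 1·1.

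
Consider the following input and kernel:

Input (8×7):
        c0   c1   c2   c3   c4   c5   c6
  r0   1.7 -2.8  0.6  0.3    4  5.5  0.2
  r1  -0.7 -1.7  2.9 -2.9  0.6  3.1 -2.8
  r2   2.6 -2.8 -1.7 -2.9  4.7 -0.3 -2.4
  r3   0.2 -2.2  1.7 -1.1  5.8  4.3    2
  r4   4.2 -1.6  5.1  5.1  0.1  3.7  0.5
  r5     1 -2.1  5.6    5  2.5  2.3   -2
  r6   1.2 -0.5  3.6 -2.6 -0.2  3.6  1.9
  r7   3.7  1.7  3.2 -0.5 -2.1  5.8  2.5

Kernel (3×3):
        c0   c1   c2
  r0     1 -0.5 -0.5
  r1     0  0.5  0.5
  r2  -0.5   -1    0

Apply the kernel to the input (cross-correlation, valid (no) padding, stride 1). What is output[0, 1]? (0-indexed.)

The receptive field on the input at this output position is [-2.8 0.6 0.3 / -1.7 2.9 -2.9 / -2.8 -1.7 -2.9]. Elementwise product with the kernel and sum: -2.8·1 + 0.6·-0.5 + 0.3·-0.5 + 2.9·0.5 + -2.9·0.5 + -2.8·-0.5 + -1.7·-1.

-0.15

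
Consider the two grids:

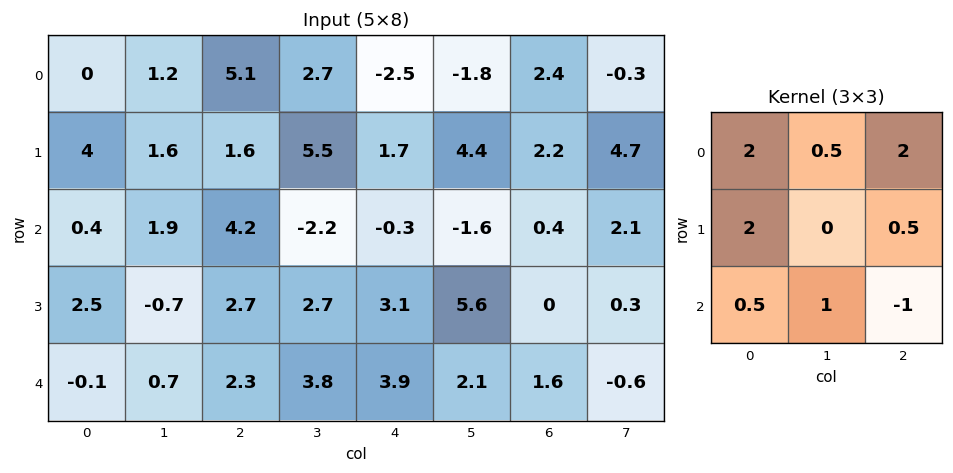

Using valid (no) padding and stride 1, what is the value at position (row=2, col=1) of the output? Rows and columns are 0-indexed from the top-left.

0.3

The receptive field on the input at this output position is [1.9 4.2 -2.2 / -0.7 2.7 2.7 / 0.7 2.3 3.8]. Elementwise product with the kernel and sum: 1.9·2 + 4.2·0.5 + -2.2·2 + -0.7·2 + 2.7·0.5 + 0.7·0.5 + 2.3·1 + 3.8·-1.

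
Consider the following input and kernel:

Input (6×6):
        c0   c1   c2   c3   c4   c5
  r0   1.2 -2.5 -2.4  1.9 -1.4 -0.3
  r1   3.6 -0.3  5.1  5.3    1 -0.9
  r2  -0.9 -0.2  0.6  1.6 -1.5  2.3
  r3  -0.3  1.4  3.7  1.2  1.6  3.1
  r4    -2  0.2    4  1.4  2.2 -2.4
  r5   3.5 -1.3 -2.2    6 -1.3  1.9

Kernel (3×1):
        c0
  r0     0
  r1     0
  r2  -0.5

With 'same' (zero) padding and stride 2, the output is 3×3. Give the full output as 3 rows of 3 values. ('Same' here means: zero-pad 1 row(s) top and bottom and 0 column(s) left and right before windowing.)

-1.8 -2.55 -0.5
0.15 -1.85 -0.8
-1.75 1.1 0.65

Output[0,0]: The receptive field on the zero-padded input at this output position is [0 / 1.2 / 3.6]. Elementwise product with the kernel and sum: 3.6·-0.5.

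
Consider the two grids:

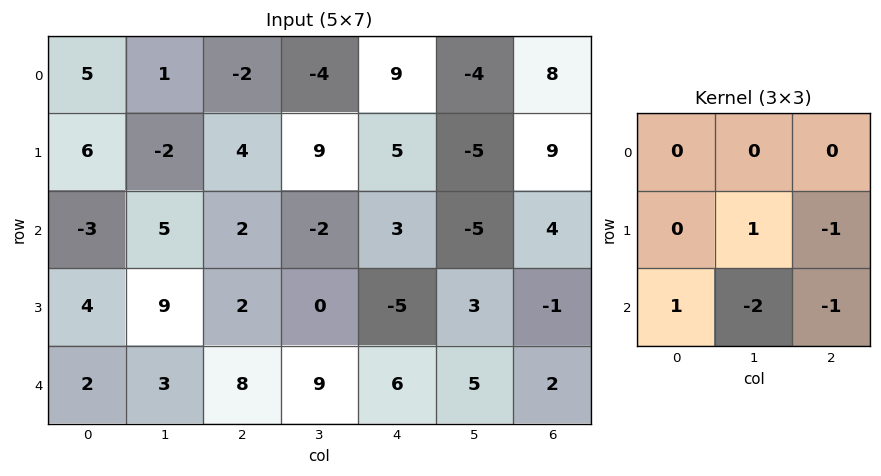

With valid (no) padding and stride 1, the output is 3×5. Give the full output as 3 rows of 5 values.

Output[0,0]: The receptive field on the input at this output position is [5 1 -2 / 6 -2 4 / -3 5 2]. Elementwise product with the kernel and sum: -2·1 + 4·-1 + -3·1 + 5·-2 + 2·-1.
Output[0,1]: The receptive field on the input at this output position is [1 -2 -4 / -2 4 9 / 5 2 -2]. Elementwise product with the kernel and sum: 4·1 + 9·-1 + 5·1 + 2·-2 + -2·-1.

-21 -2 7 7 -5
-13 9 2 15 -19
-5 -20 -11 -16 -2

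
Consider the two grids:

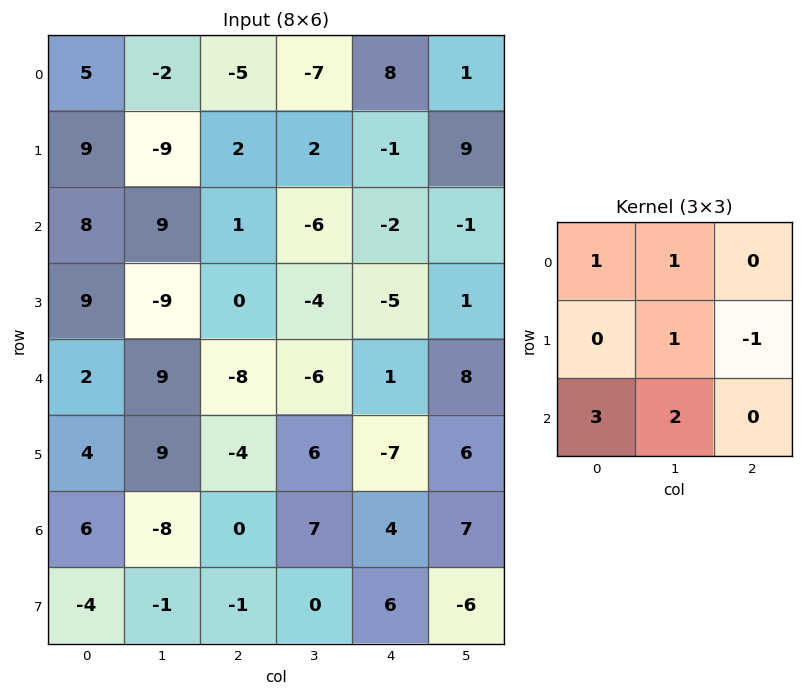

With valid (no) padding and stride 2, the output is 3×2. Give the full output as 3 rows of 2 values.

34 -18
32 -40
26 13

Output[0,0]: The receptive field on the input at this output position is [5 -2 -5 / 9 -9 2 / 8 9 1]. Elementwise product with the kernel and sum: 5·1 + -2·1 + -9·1 + 2·-1 + 8·3 + 9·2.
Output[0,1]: The receptive field on the input at this output position is [-5 -7 8 / 2 2 -1 / 1 -6 -2]. Elementwise product with the kernel and sum: -5·1 + -7·1 + 2·1 + -1·-1 + 1·3 + -6·2.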